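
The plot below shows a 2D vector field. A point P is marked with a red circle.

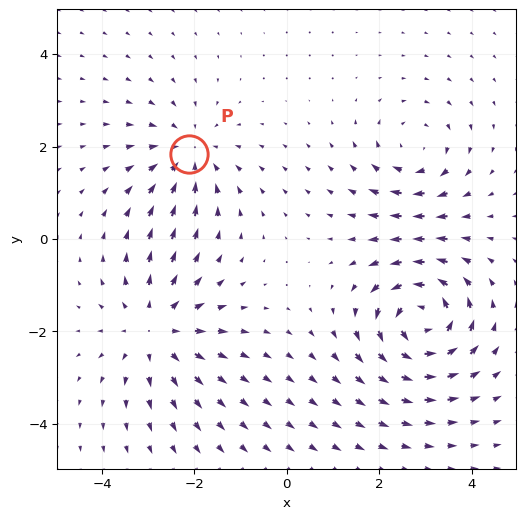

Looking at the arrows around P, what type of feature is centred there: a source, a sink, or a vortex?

At P (-2.1, 1.8) the arrows converge inward. Divergence about -3, curl ≈0 — negative divergence with near-zero curl is a sink.

sink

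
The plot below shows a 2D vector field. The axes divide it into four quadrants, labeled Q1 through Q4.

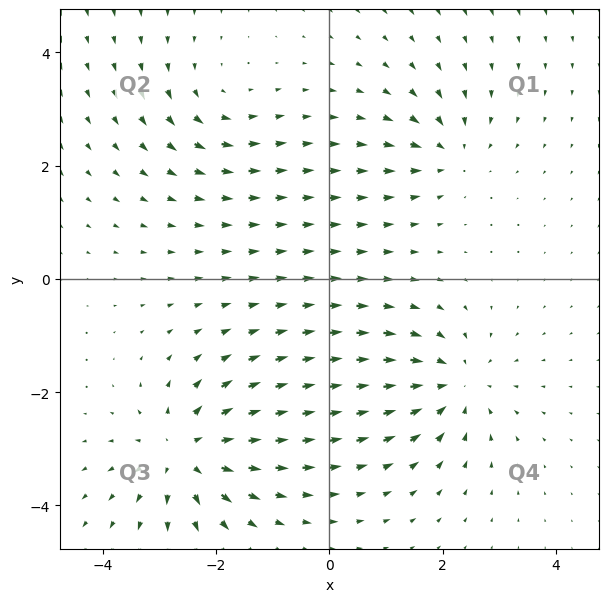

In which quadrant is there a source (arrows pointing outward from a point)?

The source sits at approximately (-2.5, -3.1), which lies in quadrant Q3. The divergence there is about +6, positive as expected for a source.

Q3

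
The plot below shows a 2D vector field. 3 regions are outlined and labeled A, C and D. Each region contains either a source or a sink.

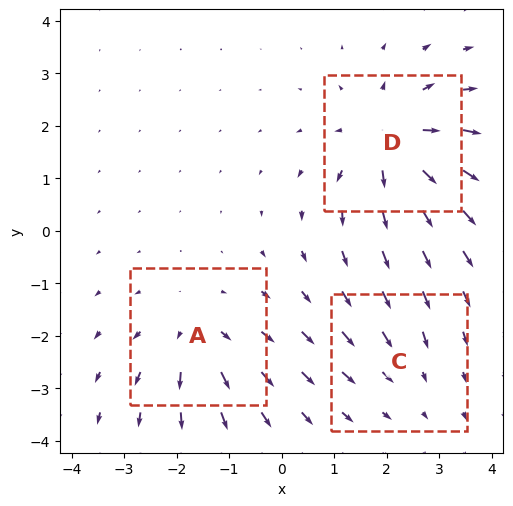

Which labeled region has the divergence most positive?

D

Divergence at each region's feature centre — A: about +3, C: about -2, D: about +5. Region D is most positive.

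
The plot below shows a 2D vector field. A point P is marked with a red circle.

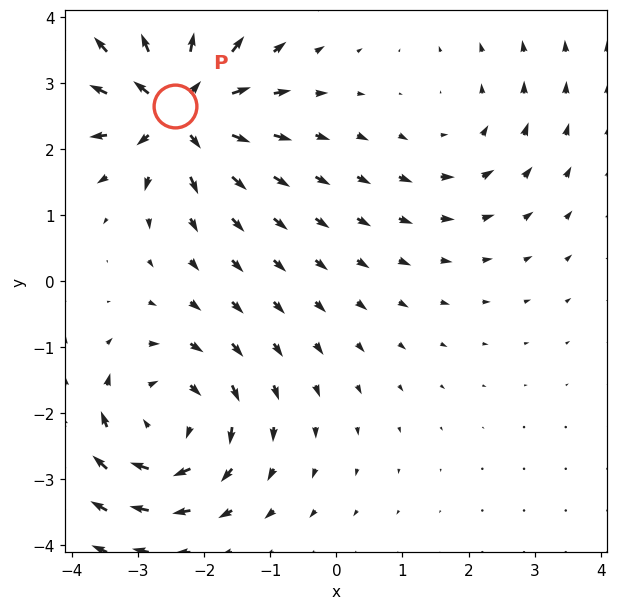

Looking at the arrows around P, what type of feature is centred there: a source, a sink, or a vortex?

At P (-2.4, 2.6) the arrows spread outward. Divergence about +7, curl ≈0 — positive divergence with near-zero curl is a source.

source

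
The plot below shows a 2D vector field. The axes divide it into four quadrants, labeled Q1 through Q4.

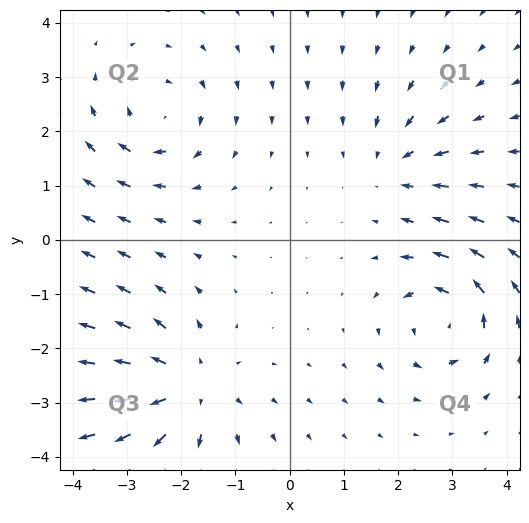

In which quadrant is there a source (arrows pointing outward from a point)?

Q3

The source sits at approximately (-1.9, -2.7), which lies in quadrant Q3. The divergence there is about +4, positive as expected for a source.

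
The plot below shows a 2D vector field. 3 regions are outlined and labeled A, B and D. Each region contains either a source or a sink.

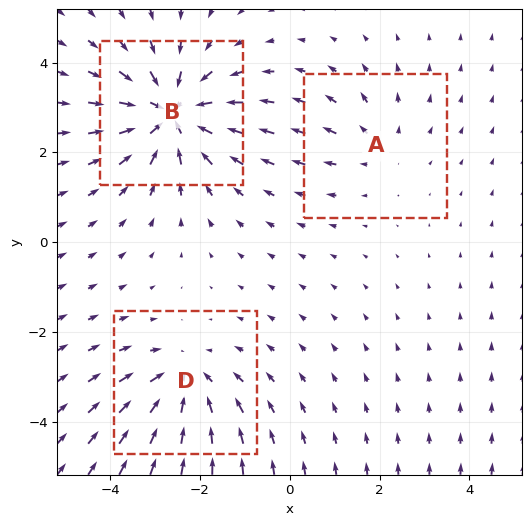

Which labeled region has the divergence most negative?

B

Divergence at each region's feature centre — A: about +2, B: about -5, D: about -3. Region B is most negative.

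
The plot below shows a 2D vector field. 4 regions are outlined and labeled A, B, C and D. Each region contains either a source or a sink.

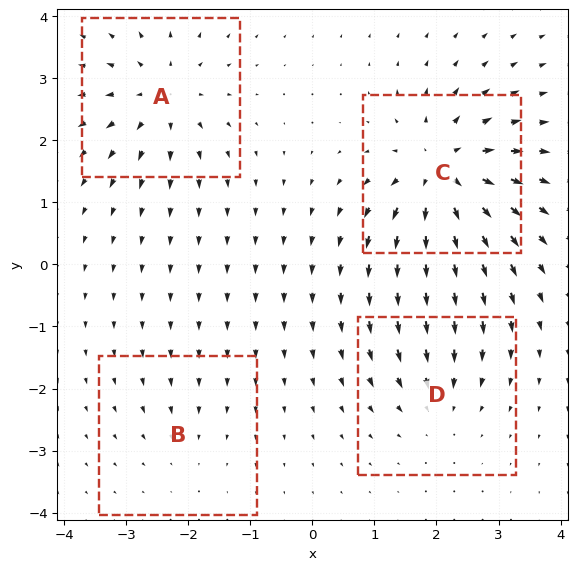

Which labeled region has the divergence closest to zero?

Divergence at each region's feature centre — A: about +6, B: about -2, C: about +8, D: about -4. Region B is closest to zero.

B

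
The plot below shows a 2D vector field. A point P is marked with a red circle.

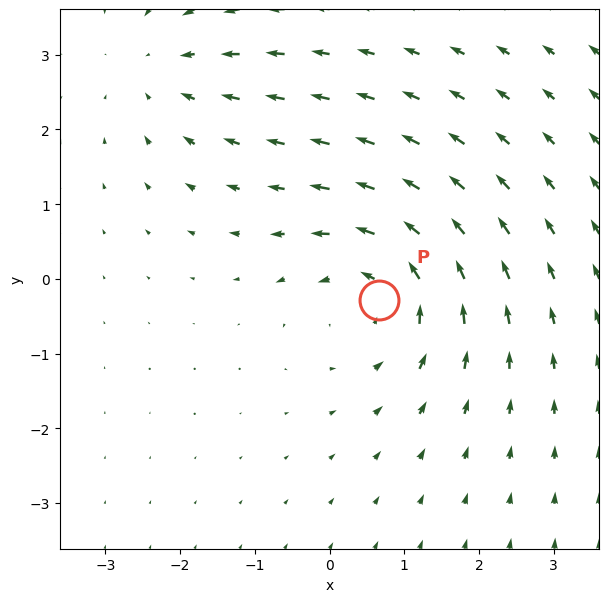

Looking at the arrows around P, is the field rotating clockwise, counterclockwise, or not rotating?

Near P at (0.7, -0.3) the arrows circulate counterclockwise. The curl (z-component) there is about +4; positive curl means counterclockwise rotation.

counterclockwise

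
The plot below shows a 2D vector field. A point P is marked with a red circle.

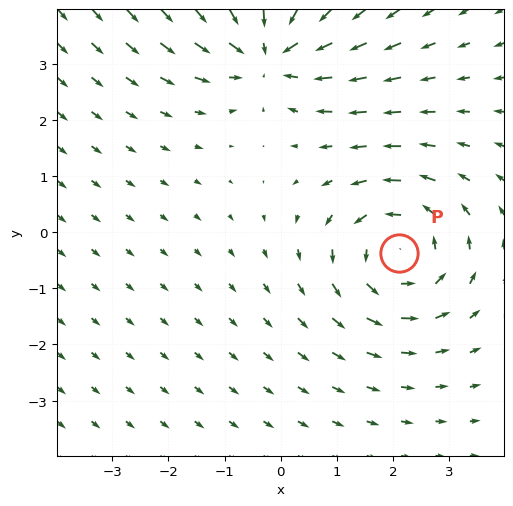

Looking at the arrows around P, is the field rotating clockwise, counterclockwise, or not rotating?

Near P at (2.1, -0.4) the arrows circulate counterclockwise. The curl (z-component) there is about +4; positive curl means counterclockwise rotation.

counterclockwise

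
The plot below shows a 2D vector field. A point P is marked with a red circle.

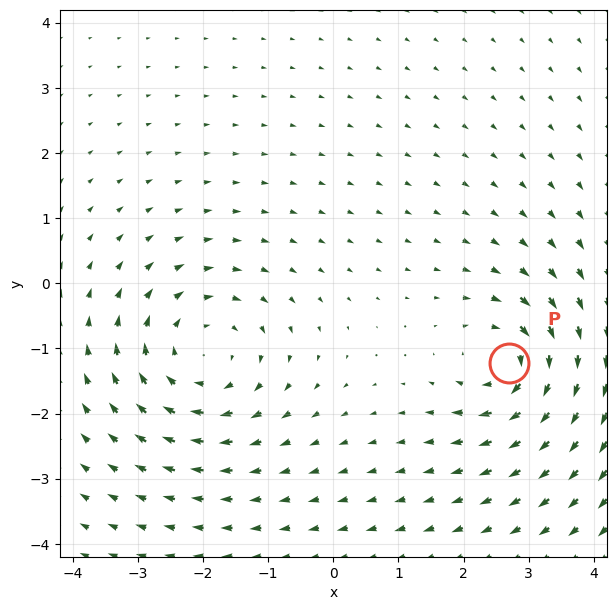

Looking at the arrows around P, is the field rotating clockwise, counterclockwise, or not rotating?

clockwise

Near P at (2.7, -1.2) the arrows circulate clockwise. The curl (z-component) there is about -6; negative curl means clockwise rotation.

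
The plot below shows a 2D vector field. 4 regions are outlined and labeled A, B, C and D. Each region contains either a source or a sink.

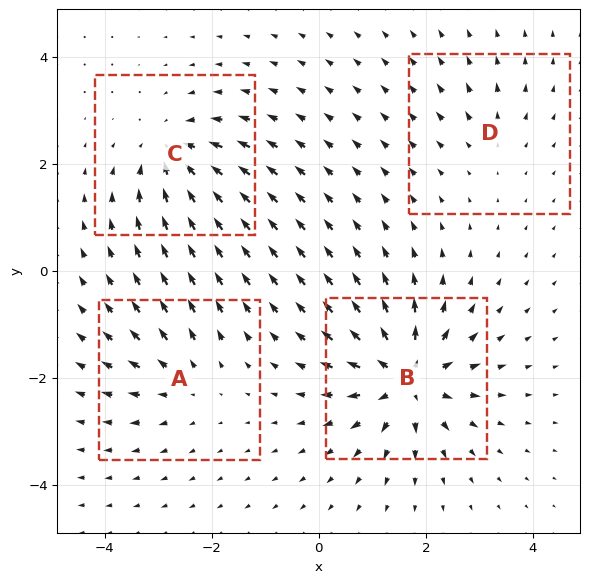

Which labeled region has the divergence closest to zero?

D

Divergence at each region's feature centre — A: about +4, B: about +9, C: about -6, D: about +3. Region D is closest to zero.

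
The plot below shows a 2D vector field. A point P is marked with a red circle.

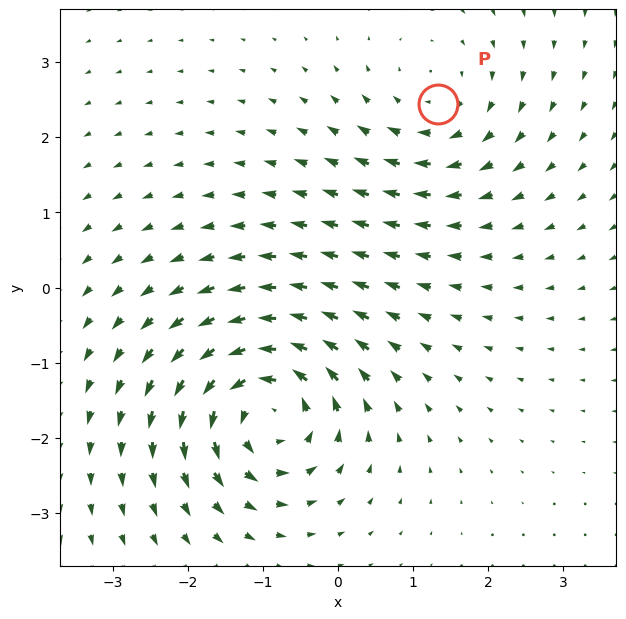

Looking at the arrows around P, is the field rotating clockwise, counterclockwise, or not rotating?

Near P at (1.3, 2.4) the arrows circulate clockwise. The curl (z-component) there is about -3; negative curl means clockwise rotation.

clockwise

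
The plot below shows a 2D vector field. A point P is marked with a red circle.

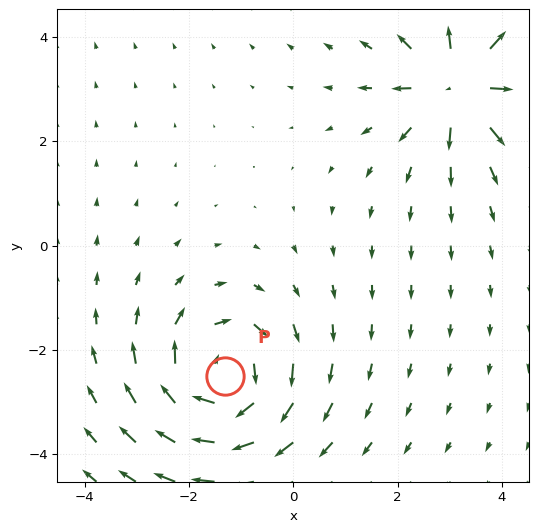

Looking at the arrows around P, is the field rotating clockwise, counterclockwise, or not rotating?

clockwise

Near P at (-1.3, -2.5) the arrows circulate clockwise. The curl (z-component) there is about -5; negative curl means clockwise rotation.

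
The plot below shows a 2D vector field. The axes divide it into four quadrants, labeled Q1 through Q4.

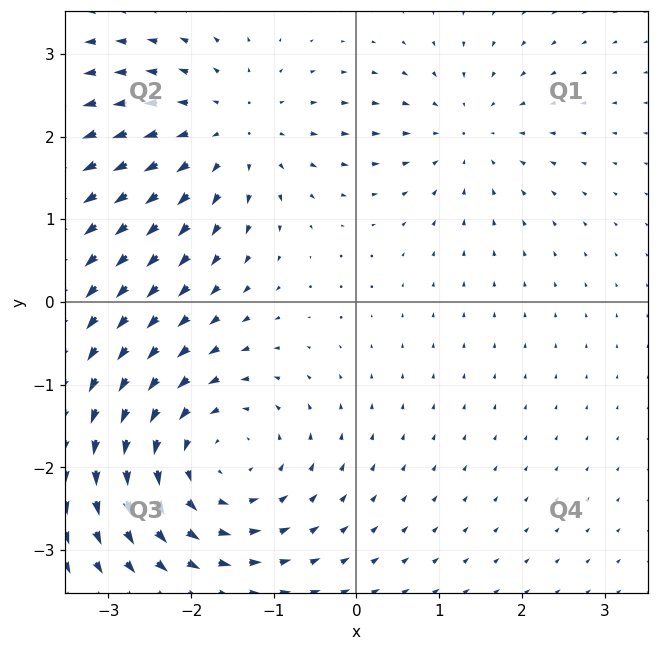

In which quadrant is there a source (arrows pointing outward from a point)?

Q2

The source sits at approximately (-1.5, 2.1), which lies in quadrant Q2. The divergence there is about +3, positive as expected for a source.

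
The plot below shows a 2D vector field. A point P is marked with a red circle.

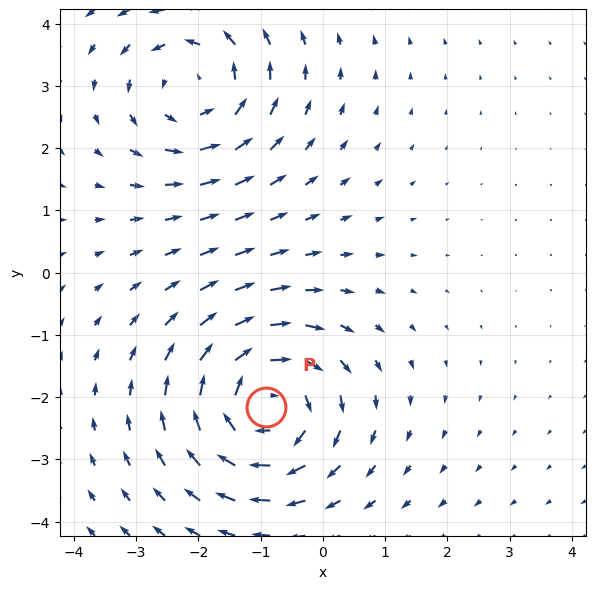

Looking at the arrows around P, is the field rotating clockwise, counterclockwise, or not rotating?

clockwise

Near P at (-0.9, -2.2) the arrows circulate clockwise. The curl (z-component) there is about -3; negative curl means clockwise rotation.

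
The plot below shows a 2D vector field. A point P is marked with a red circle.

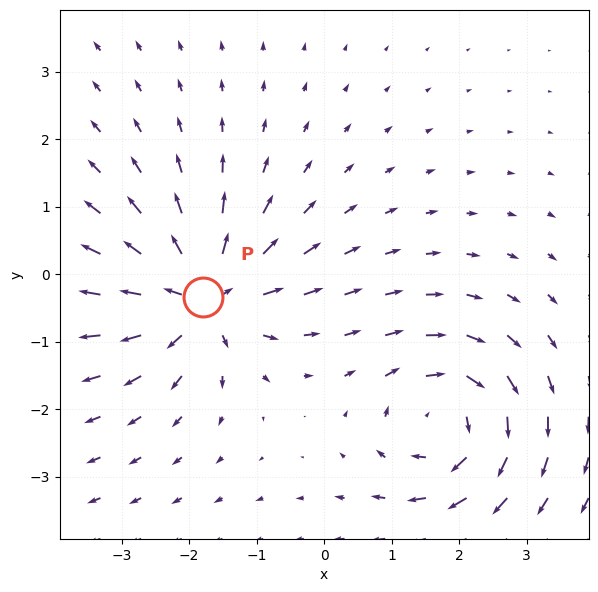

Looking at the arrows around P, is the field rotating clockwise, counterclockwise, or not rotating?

Near P at (-1.8, -0.3) the arrows show no circulation. The curl there is ≈0.

not rotating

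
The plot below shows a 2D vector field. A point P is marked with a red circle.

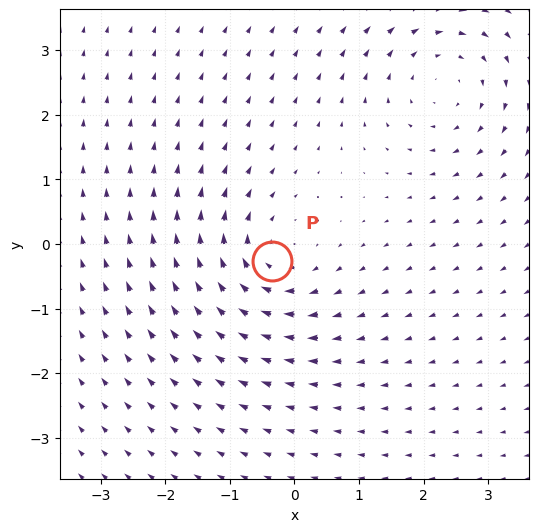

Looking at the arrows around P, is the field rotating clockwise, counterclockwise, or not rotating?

Near P at (-0.3, -0.3) the arrows circulate clockwise. The curl (z-component) there is about -4; negative curl means clockwise rotation.

clockwise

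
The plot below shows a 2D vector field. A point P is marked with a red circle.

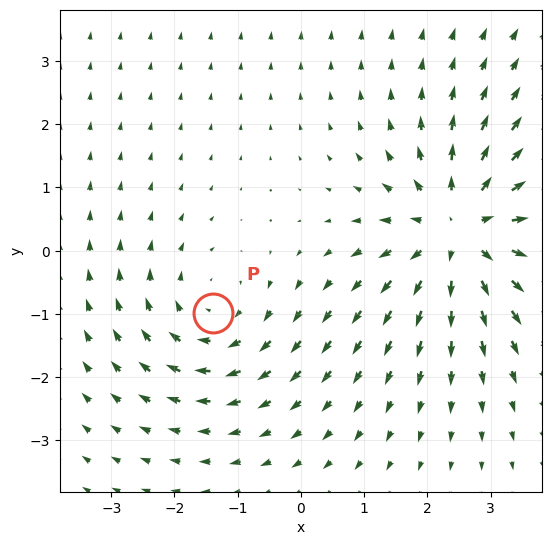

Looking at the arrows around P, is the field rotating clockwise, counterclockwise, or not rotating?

clockwise

Near P at (-1.4, -1.0) the arrows circulate clockwise. The curl (z-component) there is about -2; negative curl means clockwise rotation.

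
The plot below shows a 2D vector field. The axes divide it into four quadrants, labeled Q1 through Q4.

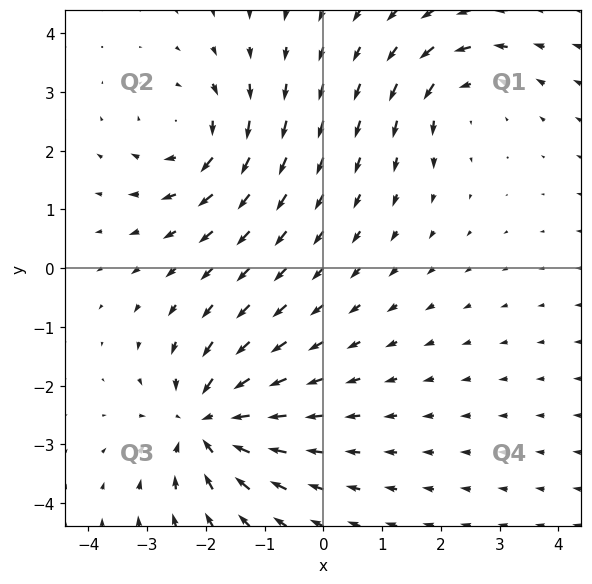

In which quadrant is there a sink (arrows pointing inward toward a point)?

The sink sits at approximately (-2.0, -2.6), which lies in quadrant Q3. The divergence there is about -6, negative as expected for a sink.

Q3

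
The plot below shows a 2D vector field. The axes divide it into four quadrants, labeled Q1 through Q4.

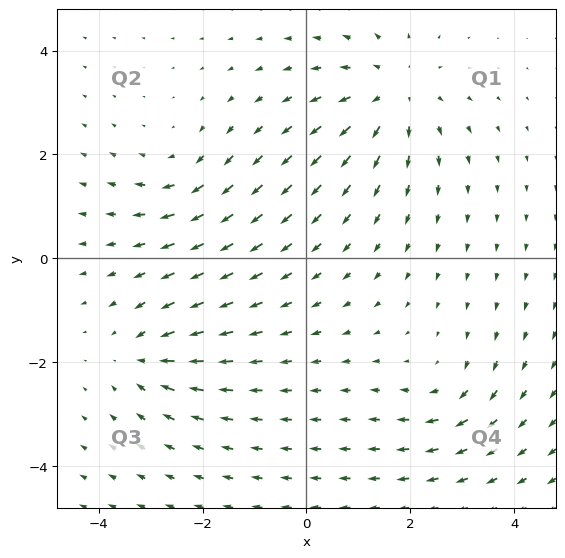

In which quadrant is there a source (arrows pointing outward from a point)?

Q1

The source sits at approximately (1.7, 3.2), which lies in quadrant Q1. The divergence there is about +4, positive as expected for a source.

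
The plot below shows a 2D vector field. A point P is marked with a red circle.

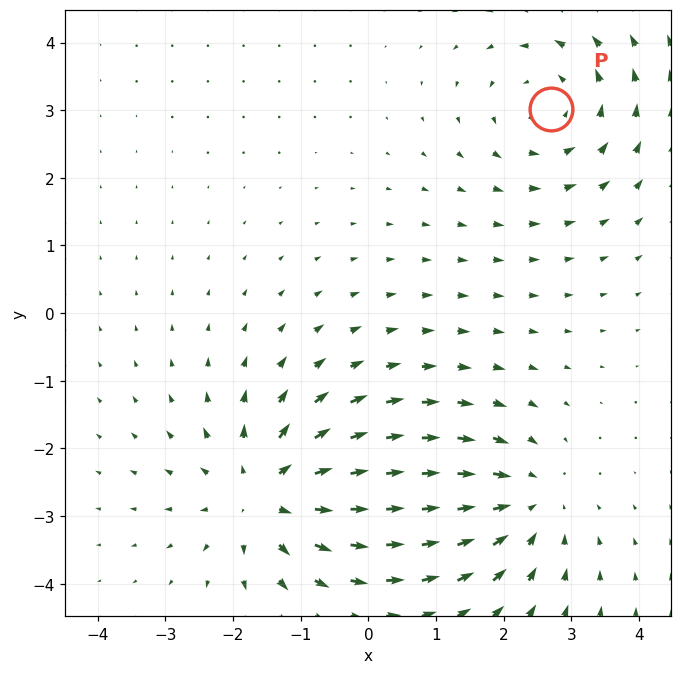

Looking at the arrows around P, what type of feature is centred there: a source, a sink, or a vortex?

vortex

At P (2.7, 3.0) the arrows circulate counterclockwise. Divergence ≈0, curl about +3 — near-zero divergence with nonzero curl is a vortex.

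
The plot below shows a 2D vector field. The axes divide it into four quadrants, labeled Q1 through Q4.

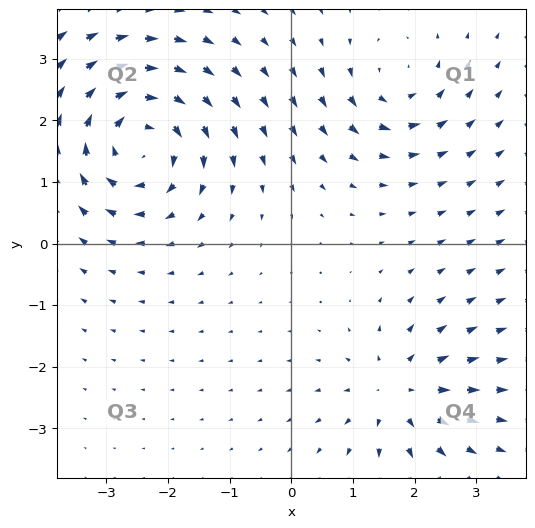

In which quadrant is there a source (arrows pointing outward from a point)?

Q4

The source sits at approximately (1.8, -2.4), which lies in quadrant Q4. The divergence there is about +4, positive as expected for a source.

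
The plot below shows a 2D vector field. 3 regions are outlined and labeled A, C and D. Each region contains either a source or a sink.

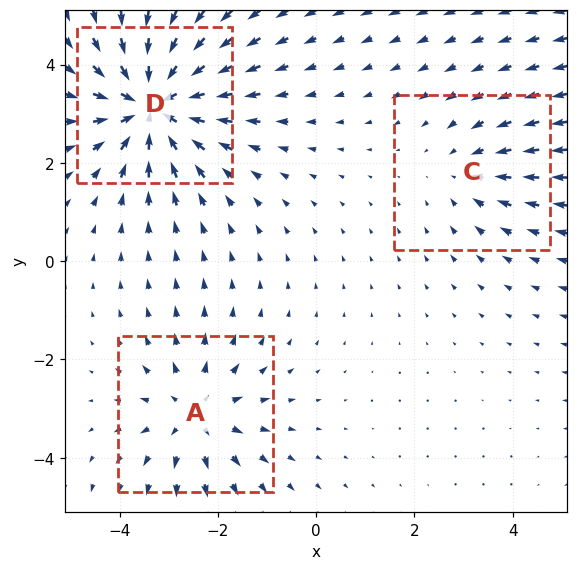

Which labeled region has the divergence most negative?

Divergence at each region's feature centre — A: about +3, C: about -2, D: about -5. Region D is most negative.

D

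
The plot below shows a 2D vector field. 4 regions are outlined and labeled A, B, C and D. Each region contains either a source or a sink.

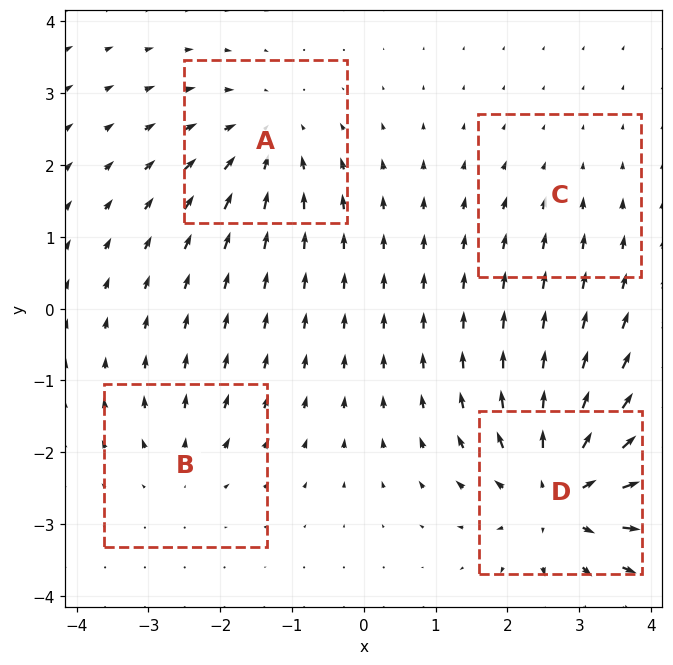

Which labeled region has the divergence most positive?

D

Divergence at each region's feature centre — A: about -5, B: about +3, C: about -2, D: about +8. Region D is most positive.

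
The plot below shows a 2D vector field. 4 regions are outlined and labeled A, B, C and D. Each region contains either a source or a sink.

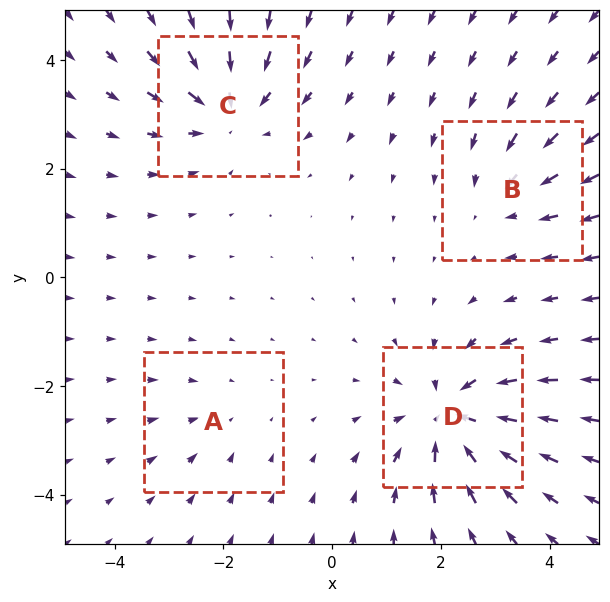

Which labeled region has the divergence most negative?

D

Divergence at each region's feature centre — A: about -2, B: about -3, C: about -5, D: about -7. Region D is most negative.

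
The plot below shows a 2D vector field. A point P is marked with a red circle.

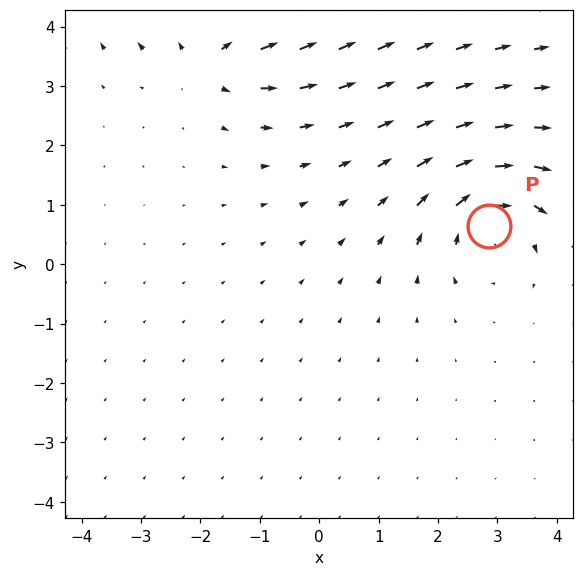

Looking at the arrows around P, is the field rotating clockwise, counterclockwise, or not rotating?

clockwise

Near P at (2.9, 0.6) the arrows circulate clockwise. The curl (z-component) there is about -5; negative curl means clockwise rotation.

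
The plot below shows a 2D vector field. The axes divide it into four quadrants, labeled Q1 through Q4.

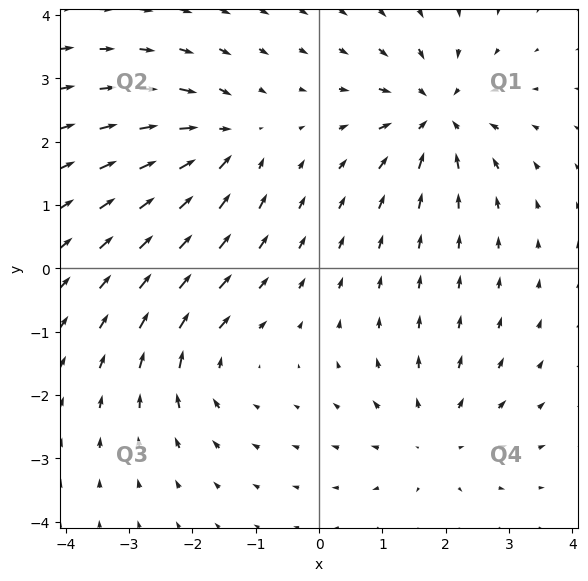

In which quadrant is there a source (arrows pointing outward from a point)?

The source sits at approximately (1.8, -2.7), which lies in quadrant Q4. The divergence there is about +3, positive as expected for a source.

Q4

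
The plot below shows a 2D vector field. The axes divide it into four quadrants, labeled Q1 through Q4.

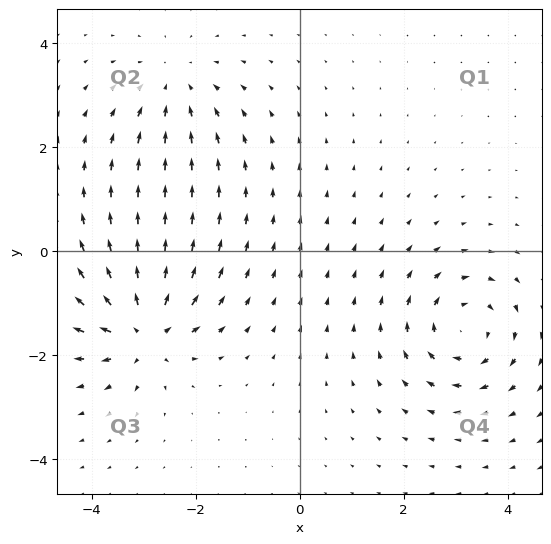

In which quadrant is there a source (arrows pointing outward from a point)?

Q3

The source sits at approximately (-3.0, -1.5), which lies in quadrant Q3. The divergence there is about +6, positive as expected for a source.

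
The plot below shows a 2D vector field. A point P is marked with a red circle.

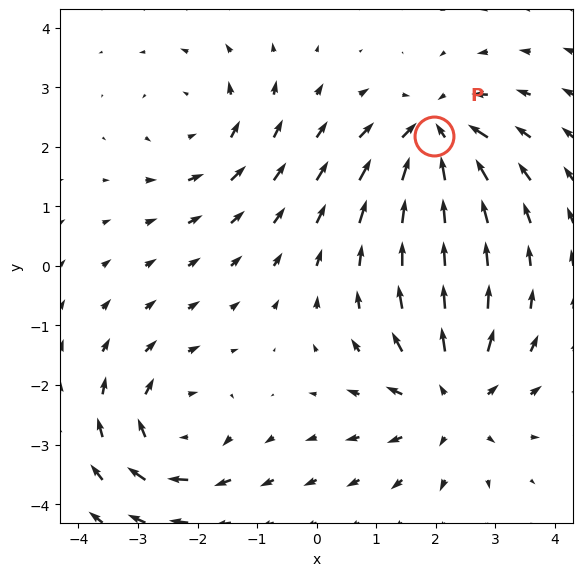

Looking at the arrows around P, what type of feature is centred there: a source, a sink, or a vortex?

At P (2.0, 2.2) the arrows converge inward. Divergence about -6, curl ≈0 — negative divergence with near-zero curl is a sink.

sink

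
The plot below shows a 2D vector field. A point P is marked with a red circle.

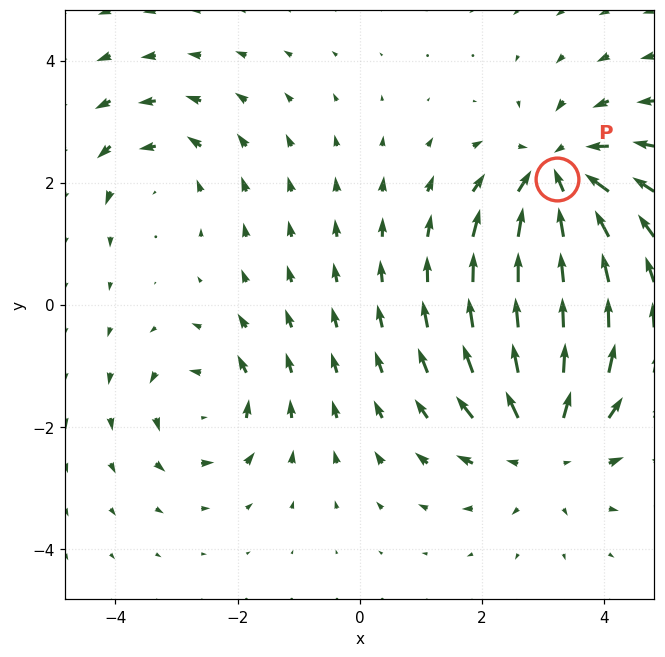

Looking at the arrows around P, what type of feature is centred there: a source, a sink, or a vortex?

sink

At P (3.2, 2.1) the arrows converge inward. Divergence about -5, curl ≈0 — negative divergence with near-zero curl is a sink.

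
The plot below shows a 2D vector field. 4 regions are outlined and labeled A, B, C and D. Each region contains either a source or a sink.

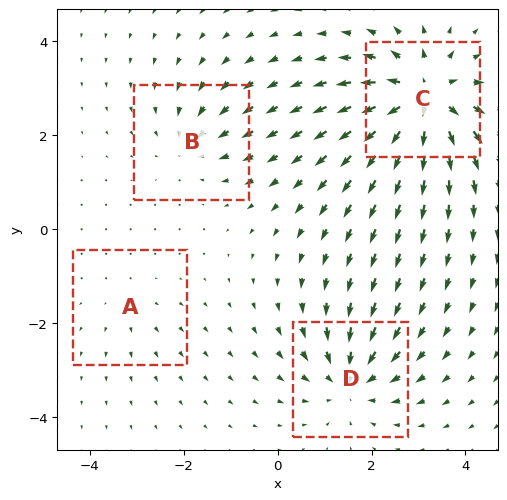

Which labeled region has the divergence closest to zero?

A

Divergence at each region's feature centre — A: about +2, B: about -4, C: about +8, D: about -5. Region A is closest to zero.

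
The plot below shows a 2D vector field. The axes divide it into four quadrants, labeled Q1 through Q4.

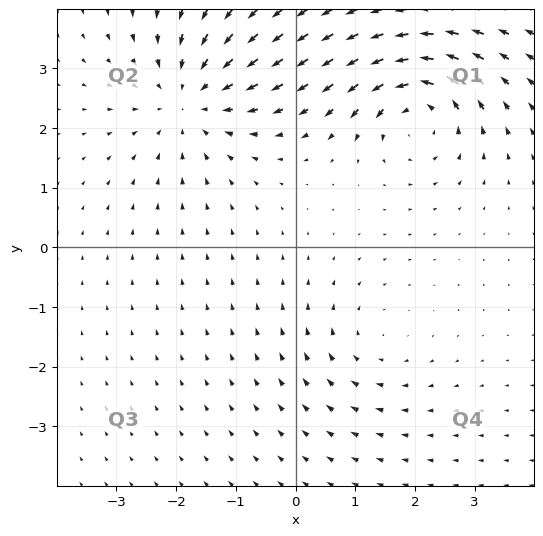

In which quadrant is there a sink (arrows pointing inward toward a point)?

Q2

The sink sits at approximately (-1.8, 2.5), which lies in quadrant Q2. The divergence there is about -4, negative as expected for a sink.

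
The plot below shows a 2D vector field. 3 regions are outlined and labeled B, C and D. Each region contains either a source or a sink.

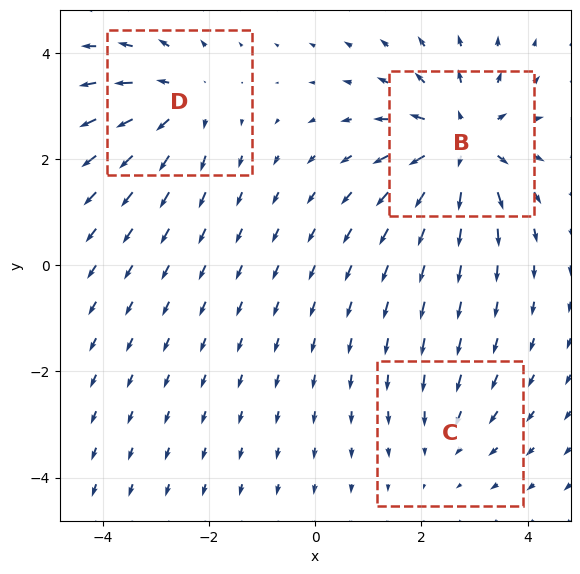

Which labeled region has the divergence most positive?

B

Divergence at each region's feature centre — B: about +5, C: about -2, D: about +3. Region B is most positive.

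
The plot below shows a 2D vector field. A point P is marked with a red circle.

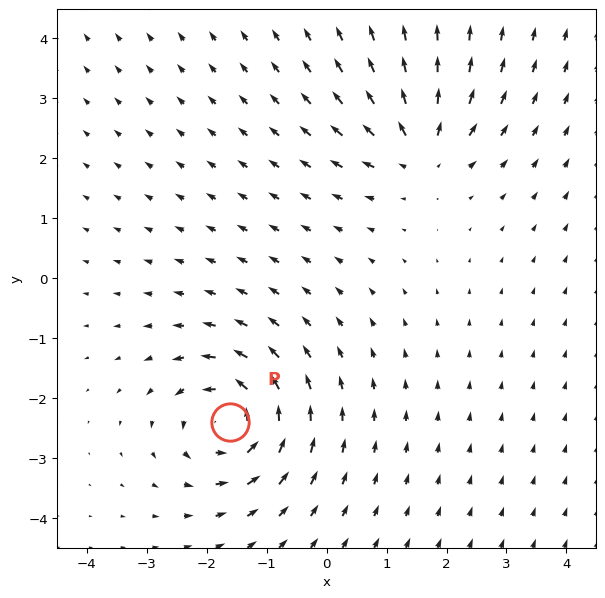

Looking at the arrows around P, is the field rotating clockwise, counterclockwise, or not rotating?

counterclockwise

Near P at (-1.6, -2.4) the arrows circulate counterclockwise. The curl (z-component) there is about +5; positive curl means counterclockwise rotation.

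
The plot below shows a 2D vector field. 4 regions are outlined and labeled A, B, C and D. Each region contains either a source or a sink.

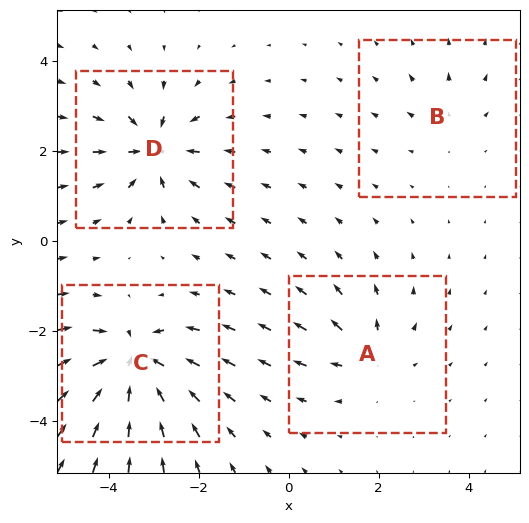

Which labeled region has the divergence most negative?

Divergence at each region's feature centre — A: about +4, B: about +2, C: about -8, D: about -6. Region C is most negative.

C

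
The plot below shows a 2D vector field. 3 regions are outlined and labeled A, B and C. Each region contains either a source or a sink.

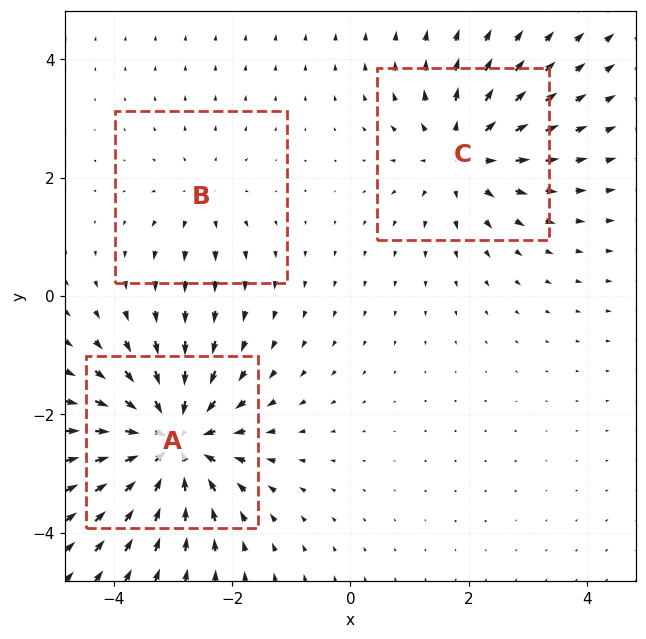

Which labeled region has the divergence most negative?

A

Divergence at each region's feature centre — A: about -5, B: about +2, C: about +4. Region A is most negative.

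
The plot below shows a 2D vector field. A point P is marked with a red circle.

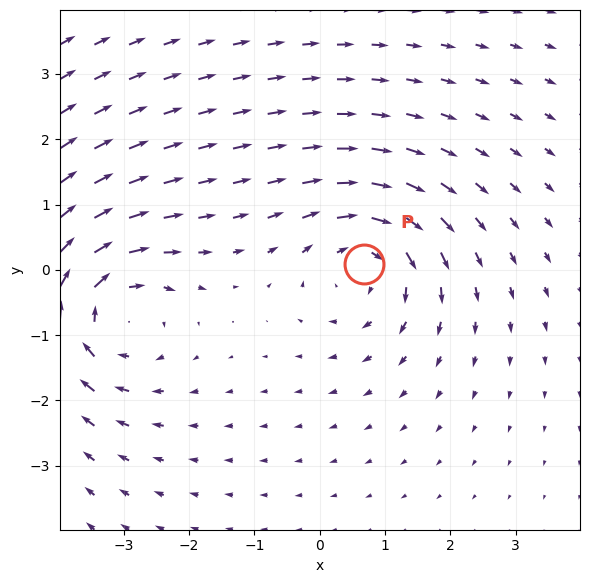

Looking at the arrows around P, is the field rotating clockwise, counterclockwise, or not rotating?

clockwise

Near P at (0.7, 0.1) the arrows circulate clockwise. The curl (z-component) there is about -4; negative curl means clockwise rotation.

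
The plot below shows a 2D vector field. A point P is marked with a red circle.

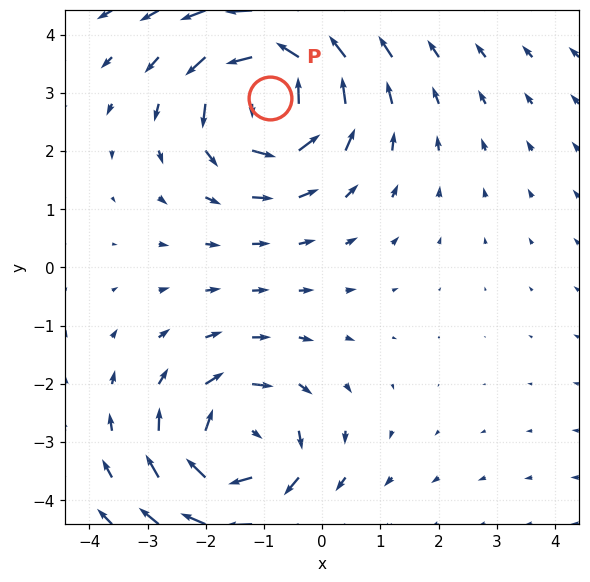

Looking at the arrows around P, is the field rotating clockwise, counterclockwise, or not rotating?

Near P at (-0.9, 2.9) the arrows circulate counterclockwise. The curl (z-component) there is about +5; positive curl means counterclockwise rotation.

counterclockwise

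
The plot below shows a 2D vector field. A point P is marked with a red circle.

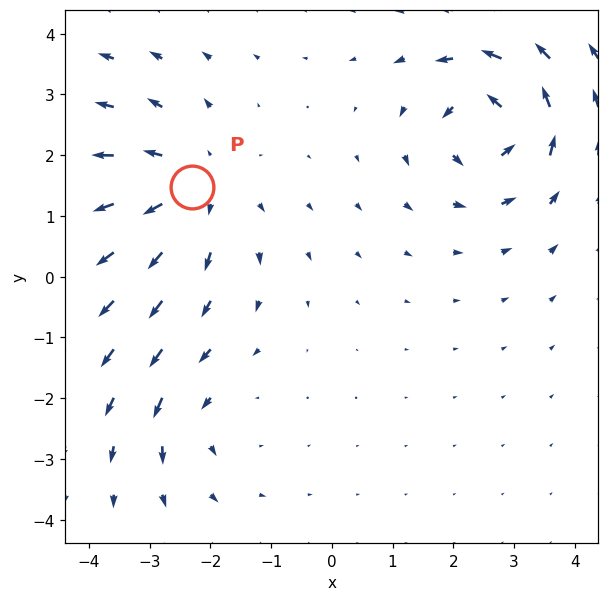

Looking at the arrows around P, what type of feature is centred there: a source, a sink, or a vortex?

At P (-2.3, 1.5) the arrows spread outward. Divergence about +4, curl ≈0 — positive divergence with near-zero curl is a source.

source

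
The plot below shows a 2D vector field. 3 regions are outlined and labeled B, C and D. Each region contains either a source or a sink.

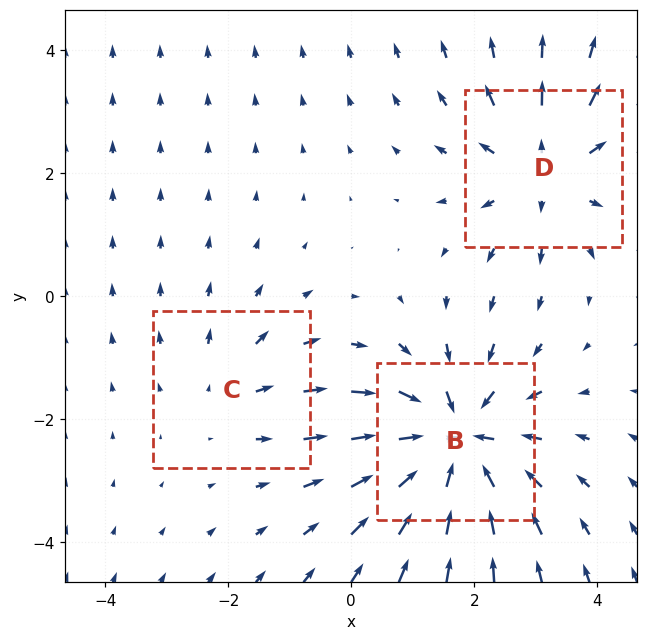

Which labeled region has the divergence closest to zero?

C

Divergence at each region's feature centre — B: about -5, C: about +2, D: about +3. Region C is closest to zero.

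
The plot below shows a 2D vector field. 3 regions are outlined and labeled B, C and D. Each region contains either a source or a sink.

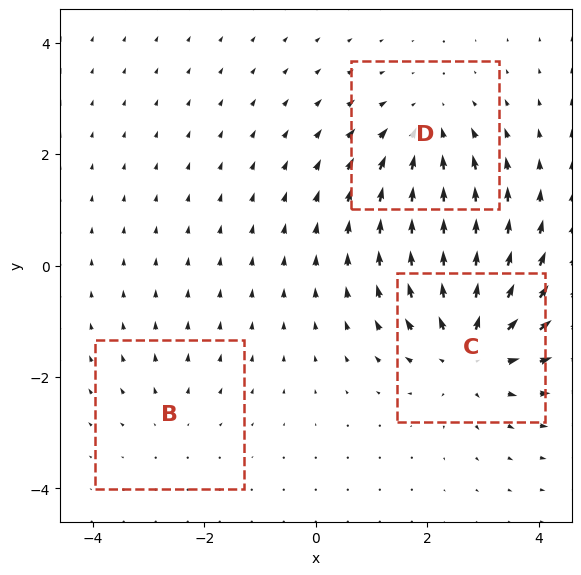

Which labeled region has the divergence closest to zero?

B

Divergence at each region's feature centre — B: about +2, C: about +5, D: about -3. Region B is closest to zero.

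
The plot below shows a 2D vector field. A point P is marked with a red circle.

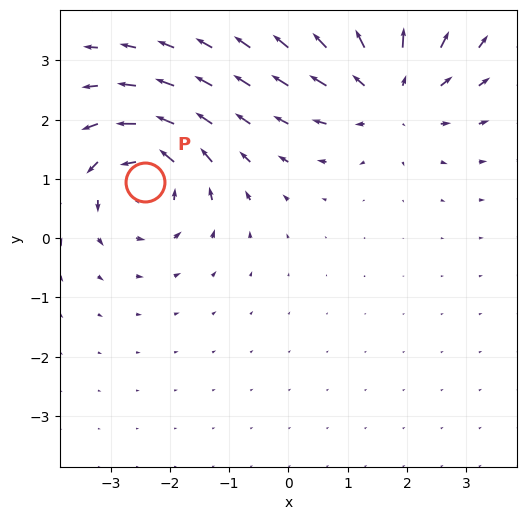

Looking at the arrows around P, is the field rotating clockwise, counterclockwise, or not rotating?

Near P at (-2.4, 0.9) the arrows circulate counterclockwise. The curl (z-component) there is about +5; positive curl means counterclockwise rotation.

counterclockwise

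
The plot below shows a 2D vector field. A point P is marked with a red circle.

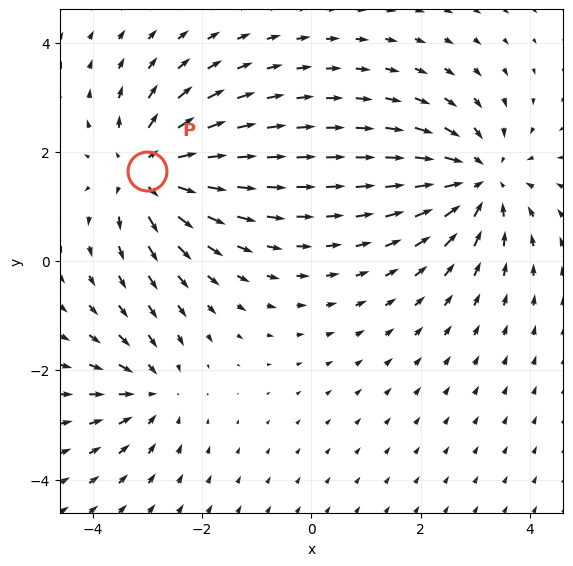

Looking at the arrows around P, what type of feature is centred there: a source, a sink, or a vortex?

source

At P (-3.0, 1.7) the arrows spread outward. Divergence about +5, curl ≈0 — positive divergence with near-zero curl is a source.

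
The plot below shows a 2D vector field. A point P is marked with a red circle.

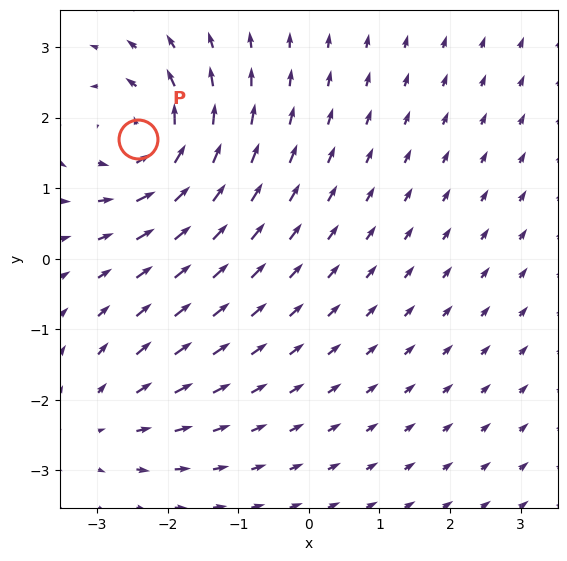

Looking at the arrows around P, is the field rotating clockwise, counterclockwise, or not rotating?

Near P at (-2.4, 1.7) the arrows circulate counterclockwise. The curl (z-component) there is about +6; positive curl means counterclockwise rotation.

counterclockwise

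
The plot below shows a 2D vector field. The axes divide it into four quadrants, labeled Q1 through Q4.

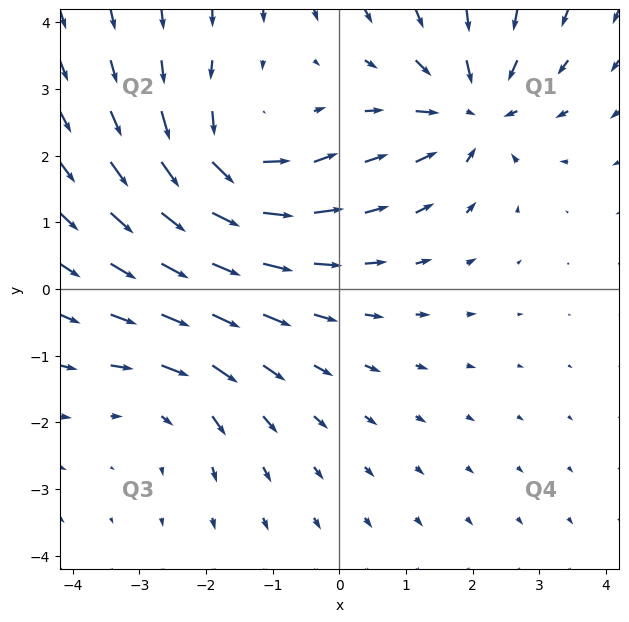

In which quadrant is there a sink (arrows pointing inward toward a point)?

Q1

The sink sits at approximately (2.0, 2.7), which lies in quadrant Q1. The divergence there is about -4, negative as expected for a sink.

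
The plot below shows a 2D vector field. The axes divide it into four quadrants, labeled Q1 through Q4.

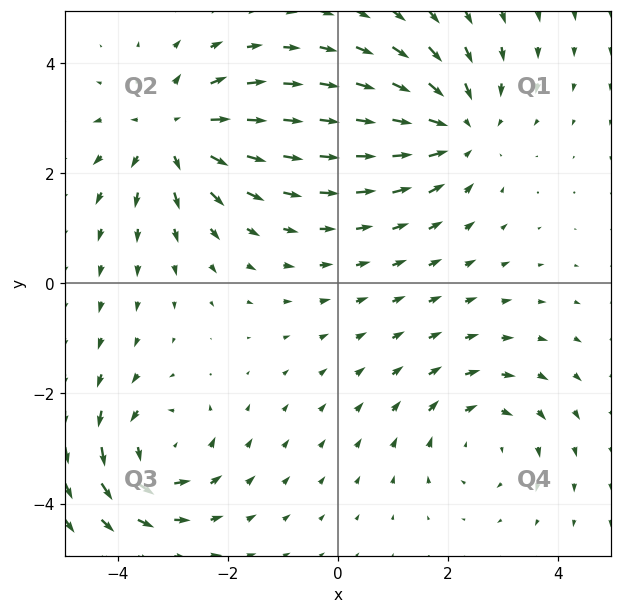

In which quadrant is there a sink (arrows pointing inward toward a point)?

Q1

The sink sits at approximately (2.2, 2.8), which lies in quadrant Q1. The divergence there is about -4, negative as expected for a sink.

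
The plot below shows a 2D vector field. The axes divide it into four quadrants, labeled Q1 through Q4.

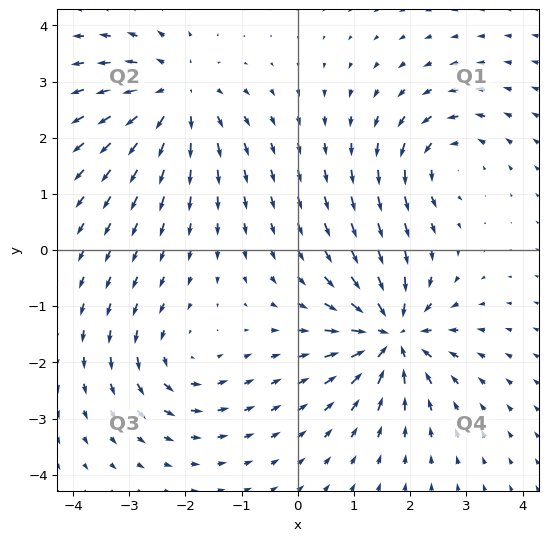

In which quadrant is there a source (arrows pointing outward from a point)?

Q2

The source sits at approximately (-2.2, 2.8), which lies in quadrant Q2. The divergence there is about +4, positive as expected for a source.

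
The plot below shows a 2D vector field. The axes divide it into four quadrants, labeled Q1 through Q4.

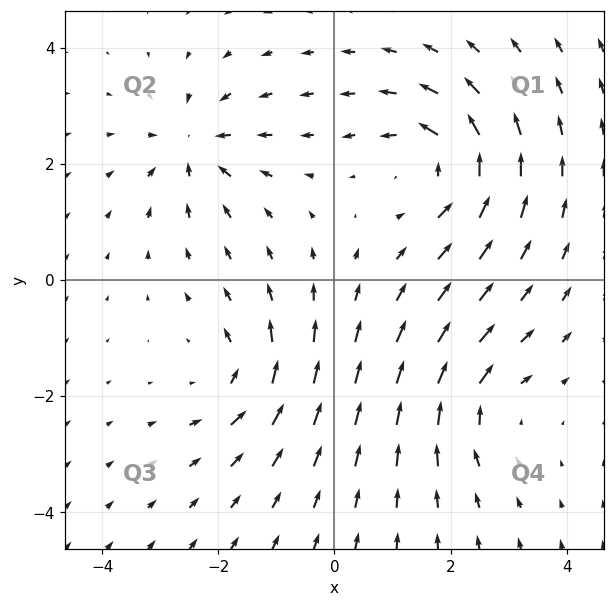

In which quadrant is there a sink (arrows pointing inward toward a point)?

The sink sits at approximately (-2.4, 2.3), which lies in quadrant Q2. The divergence there is about -4, negative as expected for a sink.

Q2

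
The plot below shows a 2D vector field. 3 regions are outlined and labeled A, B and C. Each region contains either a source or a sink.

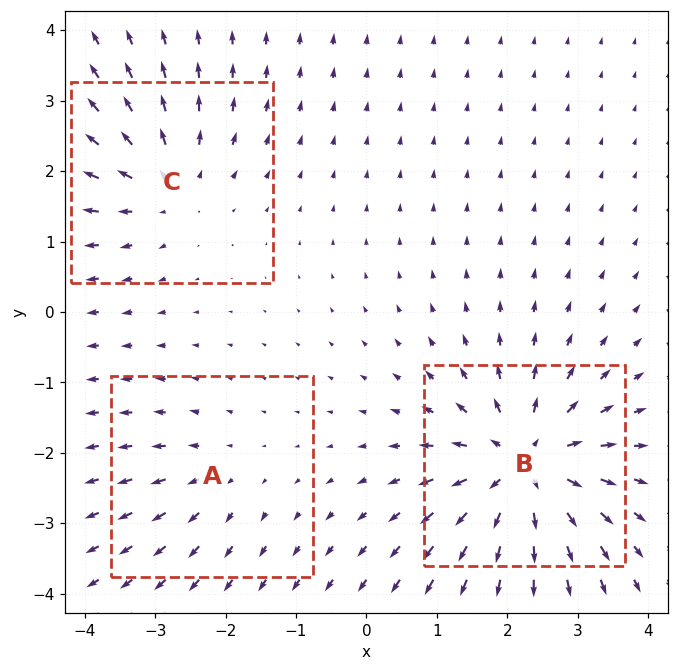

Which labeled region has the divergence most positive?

Divergence at each region's feature centre — A: about +2, B: about +6, C: about +4. Region B is most positive.

B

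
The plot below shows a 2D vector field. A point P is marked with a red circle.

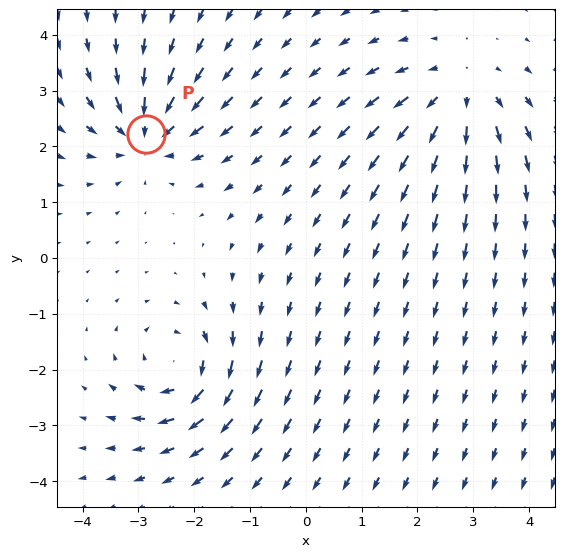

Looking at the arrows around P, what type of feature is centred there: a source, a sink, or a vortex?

sink

At P (-2.9, 2.2) the arrows converge inward. Divergence about -5, curl ≈0 — negative divergence with near-zero curl is a sink.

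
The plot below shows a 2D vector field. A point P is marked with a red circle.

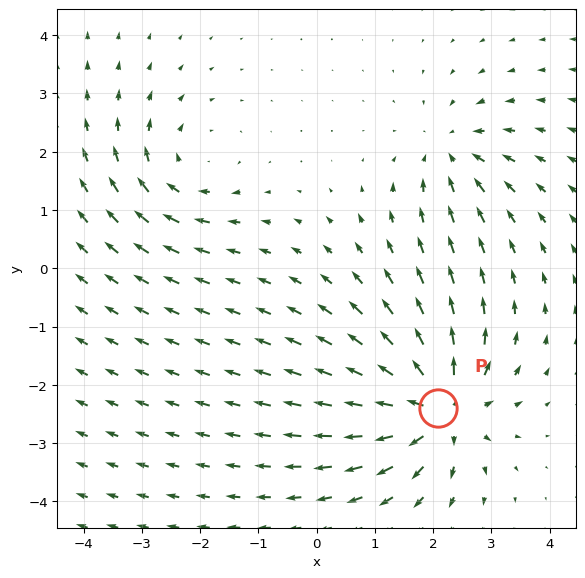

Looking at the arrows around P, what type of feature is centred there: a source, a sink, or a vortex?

source

At P (2.1, -2.4) the arrows spread outward. Divergence about +6, curl ≈0 — positive divergence with near-zero curl is a source.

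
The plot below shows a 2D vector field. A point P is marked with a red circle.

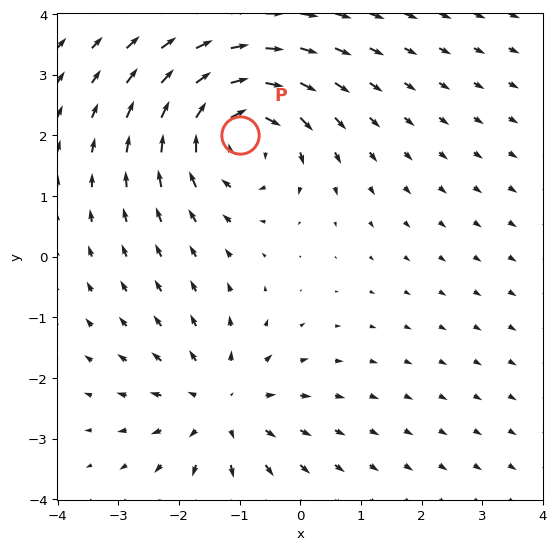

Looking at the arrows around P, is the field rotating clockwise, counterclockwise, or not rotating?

Near P at (-1.0, 2.0) the arrows circulate clockwise. The curl (z-component) there is about -4; negative curl means clockwise rotation.

clockwise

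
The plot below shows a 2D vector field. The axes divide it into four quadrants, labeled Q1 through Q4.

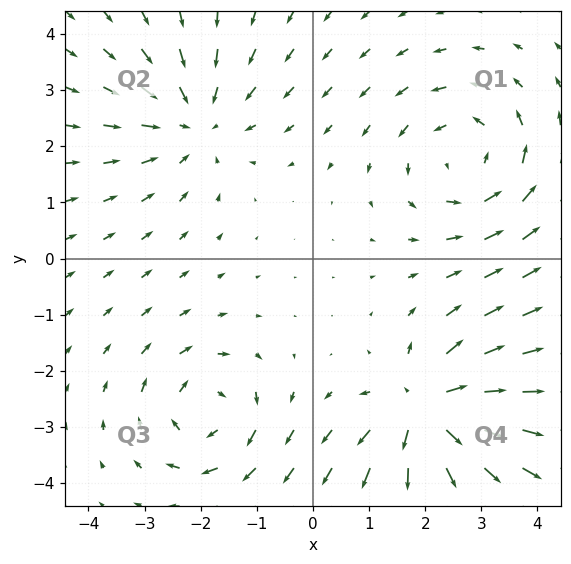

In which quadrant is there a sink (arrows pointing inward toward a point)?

The sink sits at approximately (-2.1, 2.4), which lies in quadrant Q2. The divergence there is about -3, negative as expected for a sink.

Q2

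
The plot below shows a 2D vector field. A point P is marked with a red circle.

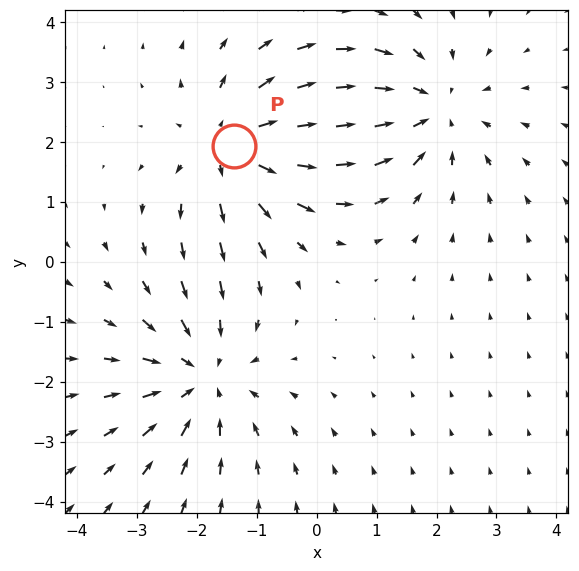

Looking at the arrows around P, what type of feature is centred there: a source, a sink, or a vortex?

source

At P (-1.4, 1.9) the arrows spread outward. Divergence about +4, curl ≈0 — positive divergence with near-zero curl is a source.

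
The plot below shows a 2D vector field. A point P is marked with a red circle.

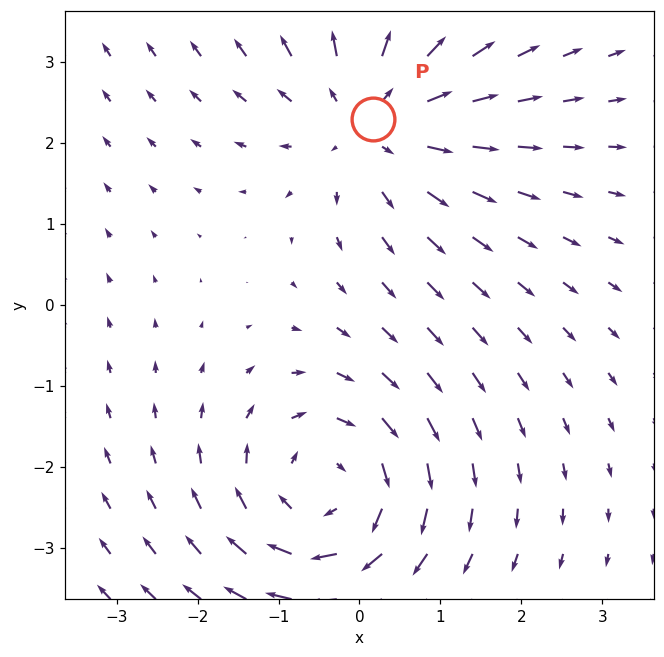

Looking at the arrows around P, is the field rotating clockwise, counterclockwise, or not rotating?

not rotating

Near P at (0.2, 2.3) the arrows show no circulation. The curl there is ≈0.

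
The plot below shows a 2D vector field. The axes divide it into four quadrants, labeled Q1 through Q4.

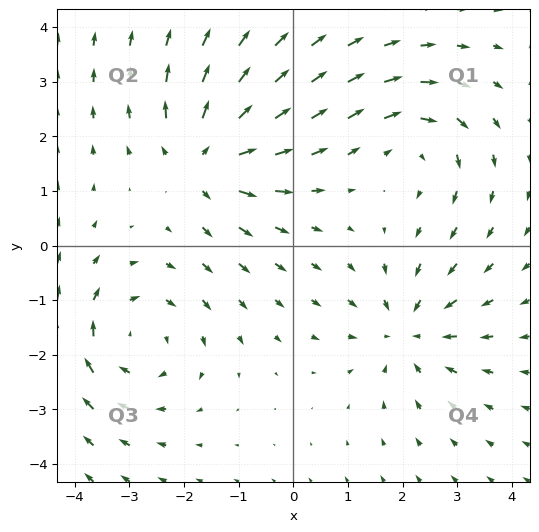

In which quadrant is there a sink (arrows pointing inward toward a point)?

The sink sits at approximately (2.1, -1.6), which lies in quadrant Q4. The divergence there is about -4, negative as expected for a sink.

Q4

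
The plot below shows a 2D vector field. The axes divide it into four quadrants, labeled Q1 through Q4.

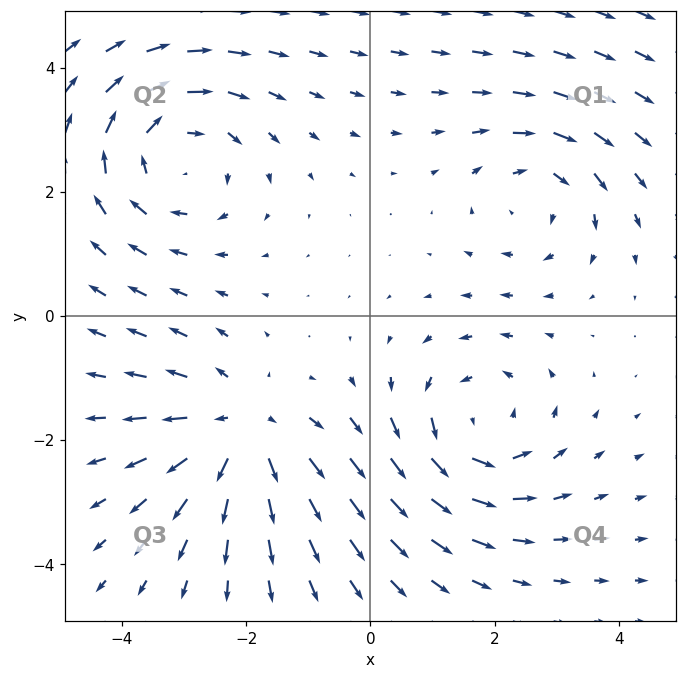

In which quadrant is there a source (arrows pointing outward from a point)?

Q3

The source sits at approximately (-2.1, -1.9), which lies in quadrant Q3. The divergence there is about +4, positive as expected for a source.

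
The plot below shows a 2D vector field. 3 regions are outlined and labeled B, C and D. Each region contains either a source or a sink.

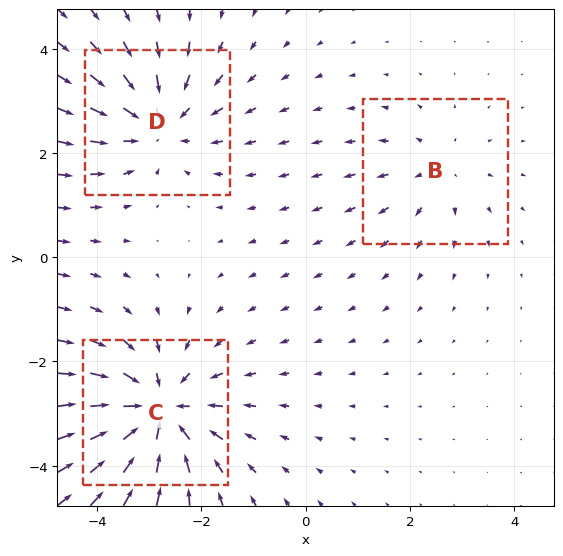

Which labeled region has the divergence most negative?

C

Divergence at each region's feature centre — B: about +2, C: about -4, D: about -3. Region C is most negative.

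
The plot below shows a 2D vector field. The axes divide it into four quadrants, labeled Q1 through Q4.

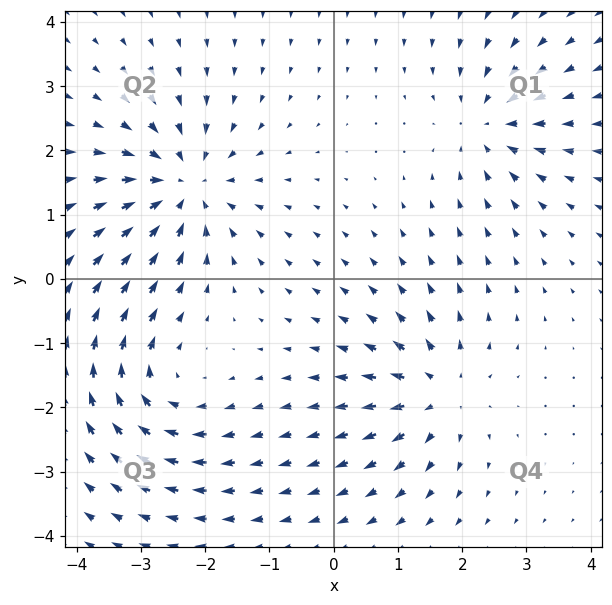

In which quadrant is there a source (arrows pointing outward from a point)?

Q4

The source sits at approximately (1.6, -1.8), which lies in quadrant Q4. The divergence there is about +5, positive as expected for a source.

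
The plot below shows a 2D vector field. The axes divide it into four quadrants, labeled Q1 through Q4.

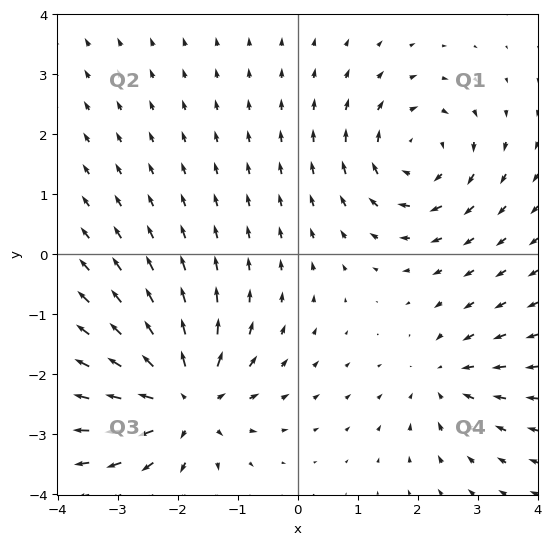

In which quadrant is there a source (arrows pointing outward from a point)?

Q3

The source sits at approximately (-1.9, -2.4), which lies in quadrant Q3. The divergence there is about +6, positive as expected for a source.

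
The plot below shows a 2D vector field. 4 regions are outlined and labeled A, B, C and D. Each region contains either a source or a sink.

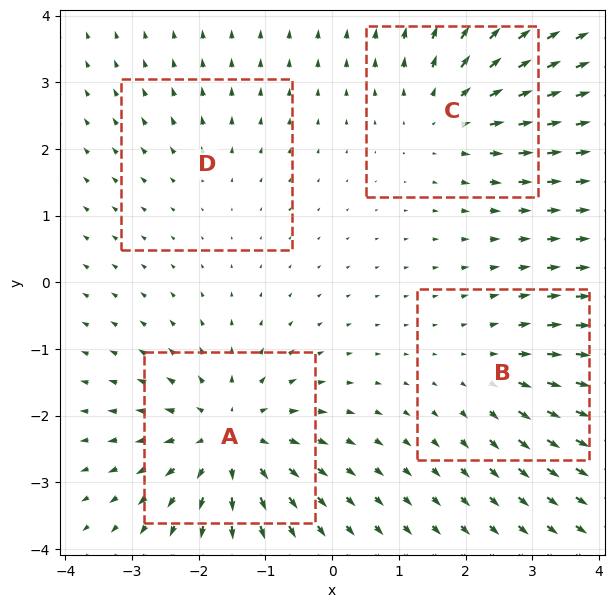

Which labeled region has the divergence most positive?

Divergence at each region's feature centre — A: about +7, B: about +3, C: about +5, D: about +2. Region A is most positive.

A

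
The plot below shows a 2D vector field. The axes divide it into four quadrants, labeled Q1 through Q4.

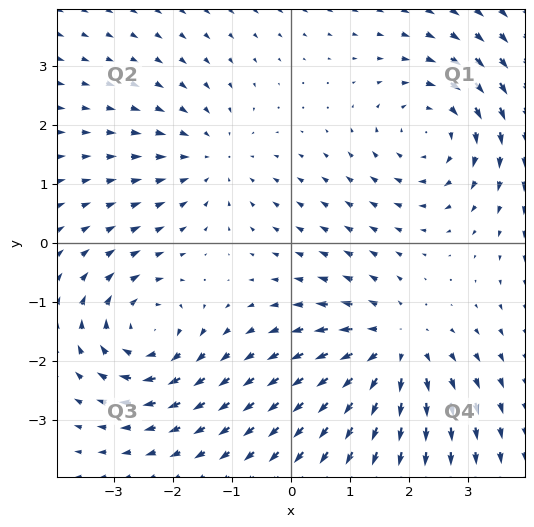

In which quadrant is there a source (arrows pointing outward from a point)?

The source sits at approximately (1.7, -1.8), which lies in quadrant Q4. The divergence there is about +4, positive as expected for a source.

Q4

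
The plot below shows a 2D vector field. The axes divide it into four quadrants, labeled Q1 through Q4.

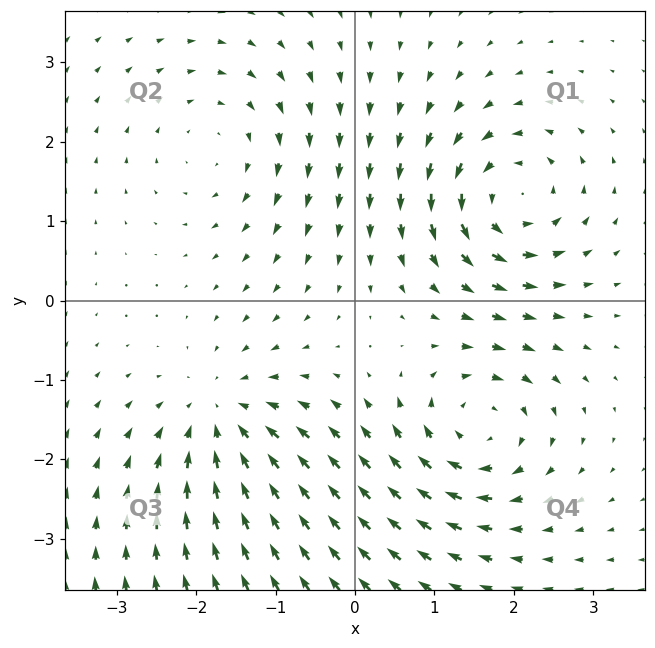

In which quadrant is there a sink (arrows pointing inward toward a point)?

Q3

The sink sits at approximately (-1.7, -1.5), which lies in quadrant Q3. The divergence there is about -4, negative as expected for a sink.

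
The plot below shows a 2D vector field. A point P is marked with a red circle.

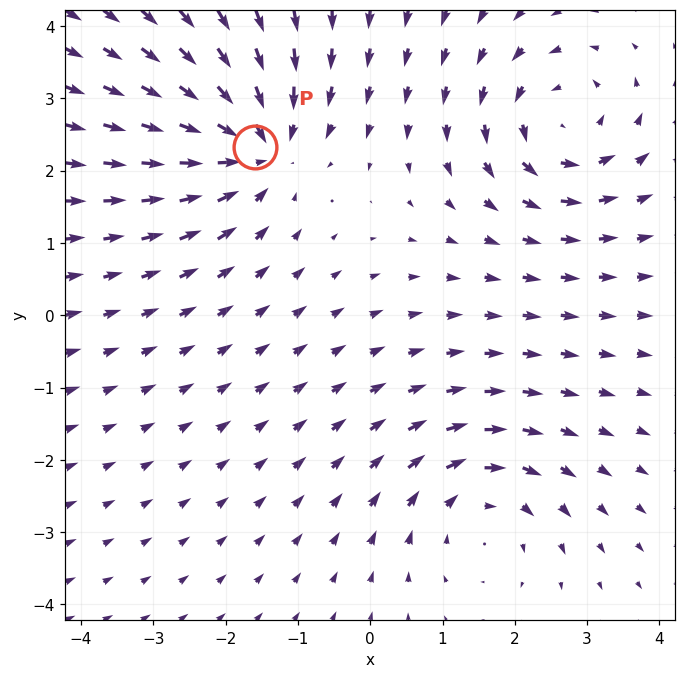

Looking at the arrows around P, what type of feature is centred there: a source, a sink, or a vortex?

At P (-1.6, 2.3) the arrows converge inward. Divergence about -4, curl ≈0 — negative divergence with near-zero curl is a sink.

sink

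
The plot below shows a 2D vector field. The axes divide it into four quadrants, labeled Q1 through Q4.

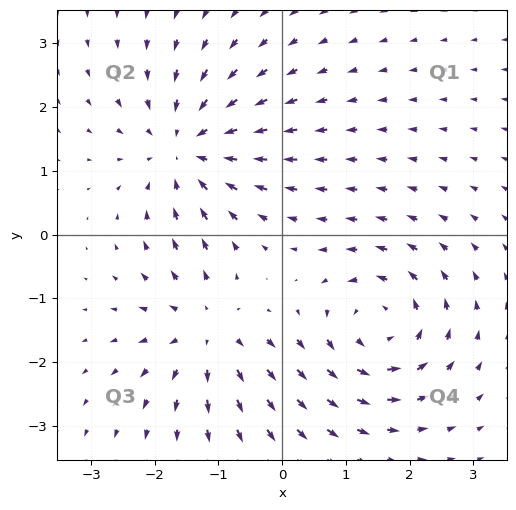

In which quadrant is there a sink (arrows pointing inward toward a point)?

Q2

The sink sits at approximately (-1.5, 1.3), which lies in quadrant Q2. The divergence there is about -5, negative as expected for a sink.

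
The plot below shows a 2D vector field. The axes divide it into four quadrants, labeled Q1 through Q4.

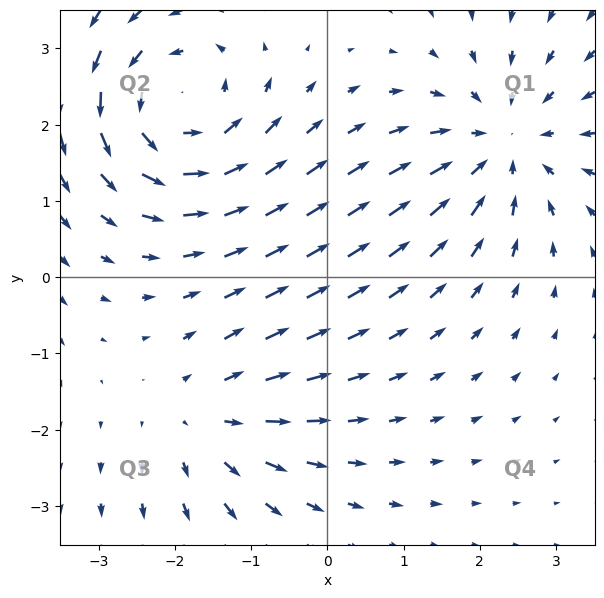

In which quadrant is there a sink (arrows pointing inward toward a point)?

The sink sits at approximately (2.3, 1.7), which lies in quadrant Q1. The divergence there is about -4, negative as expected for a sink.

Q1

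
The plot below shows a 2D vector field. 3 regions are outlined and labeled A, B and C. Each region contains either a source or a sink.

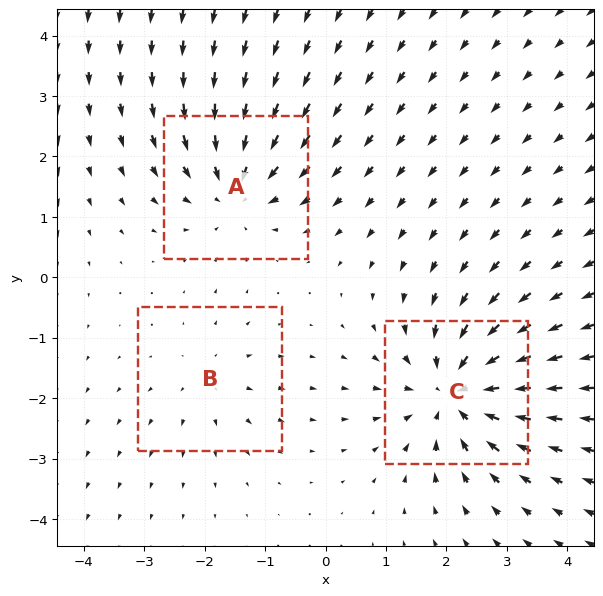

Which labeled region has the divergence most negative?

C

Divergence at each region's feature centre — A: about -4, B: about +2, C: about -5. Region C is most negative.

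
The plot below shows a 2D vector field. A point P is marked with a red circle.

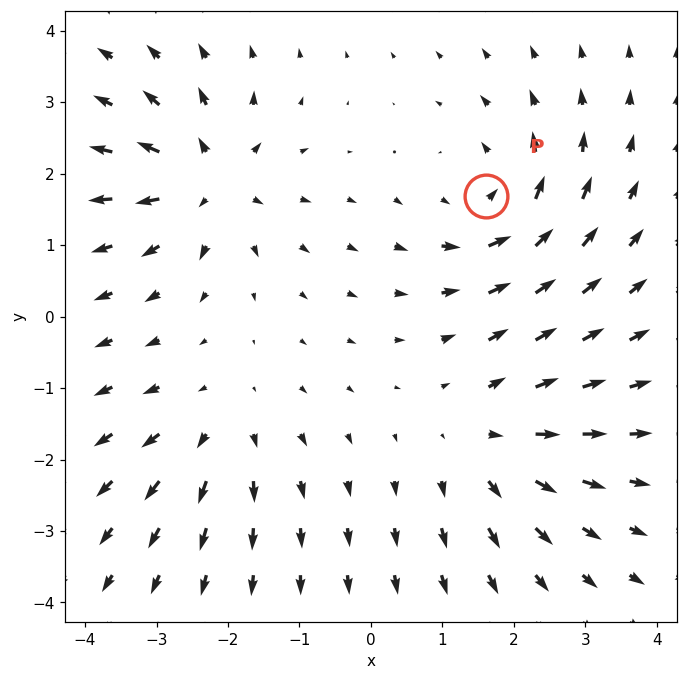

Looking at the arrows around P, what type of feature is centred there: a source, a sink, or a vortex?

At P (1.6, 1.7) the arrows circulate counterclockwise. Divergence ≈0, curl about +6 — near-zero divergence with nonzero curl is a vortex.

vortex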